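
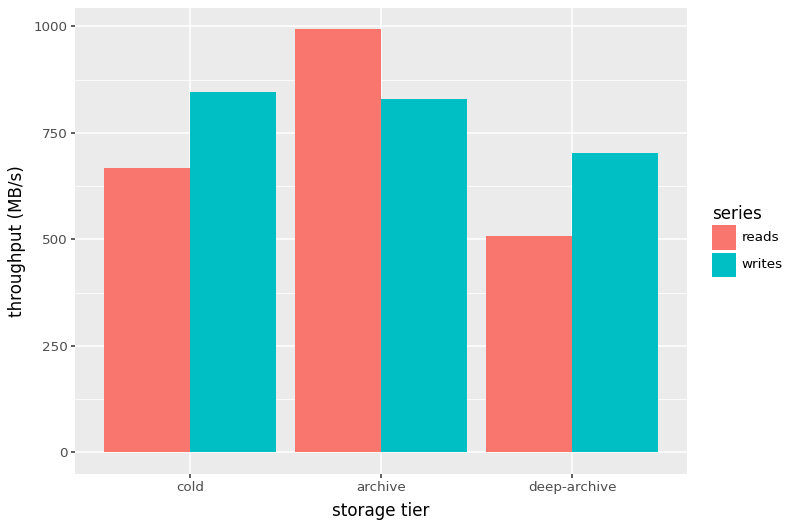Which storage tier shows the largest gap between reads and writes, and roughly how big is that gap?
deep-archive, ≈ 200 MB/s

deep-archive: reads ≈ 500, writes ≈ 700 → gap ≈ 200. Next-largest (cold) is only ≈ 100.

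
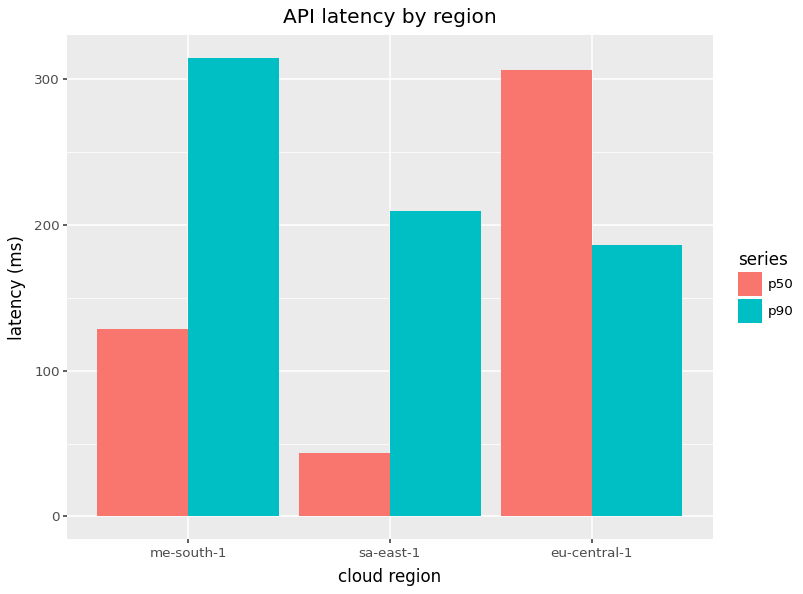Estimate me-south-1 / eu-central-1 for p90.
≈ 1.5×

me-south-1 ≈ 300, eu-central-1 ≈ 200; 300/200 ≈ 1.5.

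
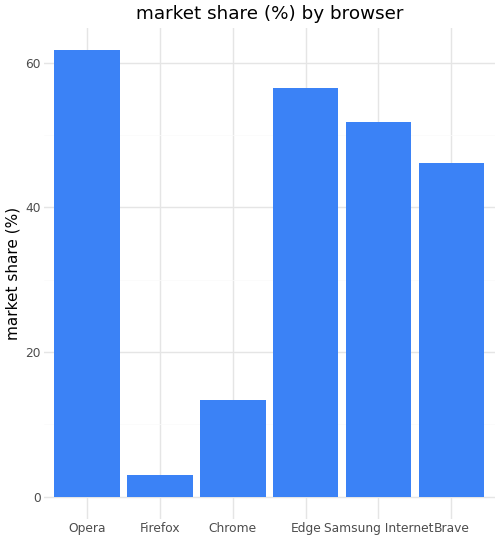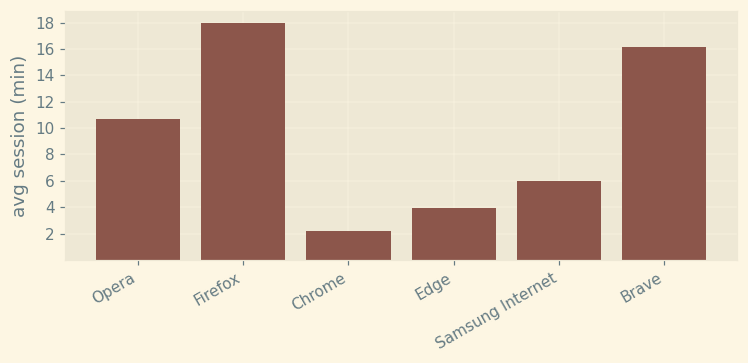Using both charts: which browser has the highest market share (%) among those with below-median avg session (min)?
Chart 2 median avg session (min) ≈ 8; below-median browsers: Chrome, Edge, Samsung Internet. Among those, Edge has the highest market share (%) (≈ 60).

Edge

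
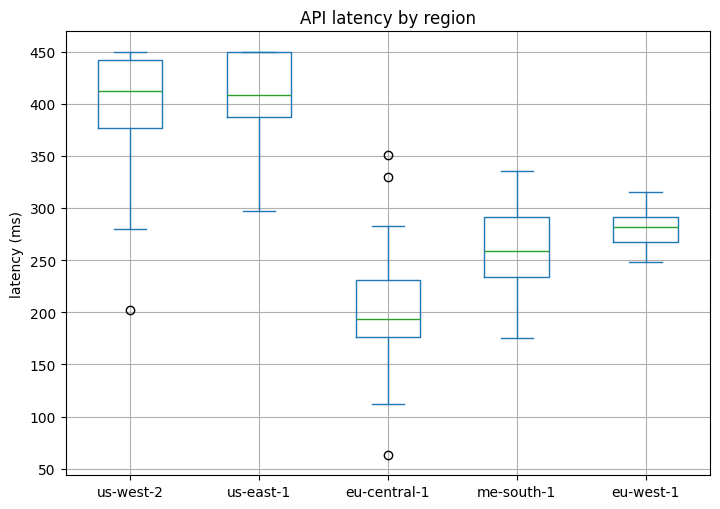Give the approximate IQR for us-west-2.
≈ 60

Q3 ≈ 440, Q1 ≈ 380; IQR ≈ 60.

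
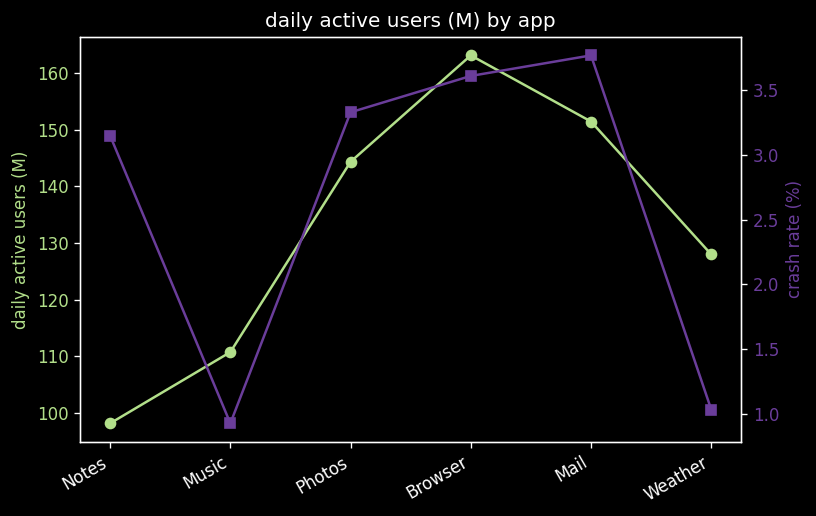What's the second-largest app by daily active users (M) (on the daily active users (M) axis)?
Top 3 (on the daily active users (M) axis): Browser ≈ 160, Mail ≈ 150, Photos ≈ 140.

Mail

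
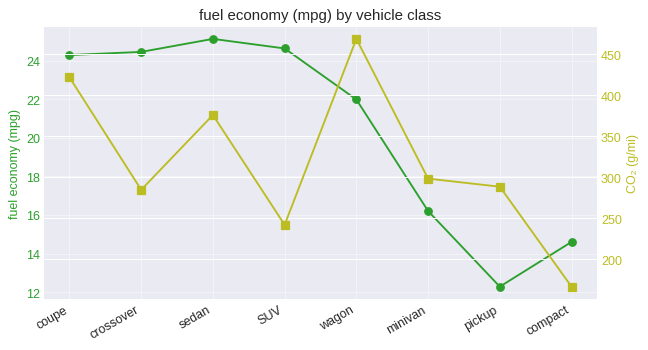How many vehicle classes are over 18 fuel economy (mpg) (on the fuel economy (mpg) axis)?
5

Above 18: coupe, crossover, sedan, SUV, wagon.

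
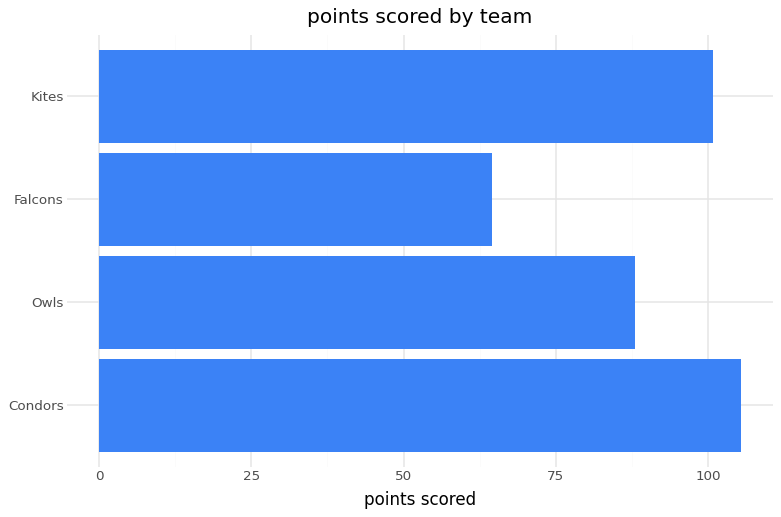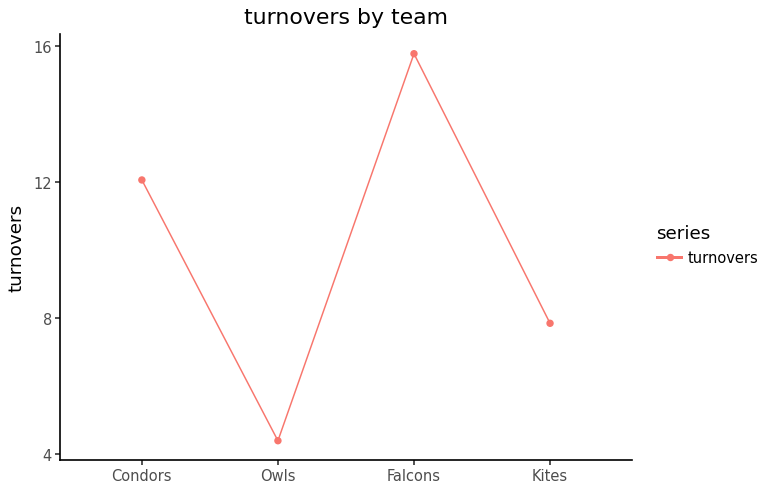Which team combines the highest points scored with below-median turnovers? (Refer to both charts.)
Kites

Chart 2 median turnovers ≈ 10; below-median teams: Owls, Kites. Among those, Kites has the highest points scored (≈ 100).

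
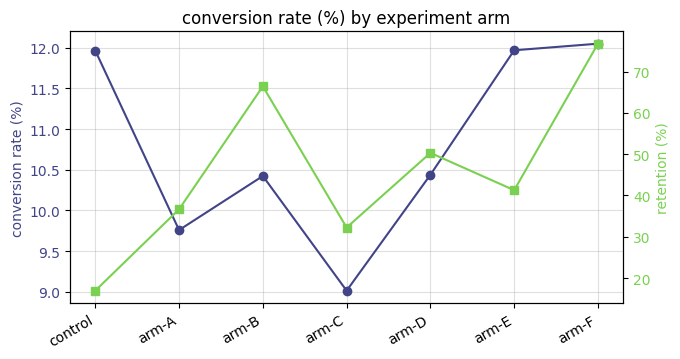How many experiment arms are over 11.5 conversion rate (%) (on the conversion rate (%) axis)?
Above 11.5: control, arm-E, arm-F.

3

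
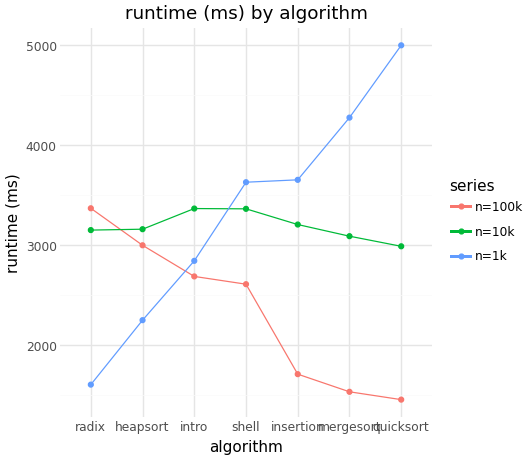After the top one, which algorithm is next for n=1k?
Top 3 for n=1k: quicksort ≈ 5000, mergesort ≈ 4500, insertion ≈ 3500.

mergesort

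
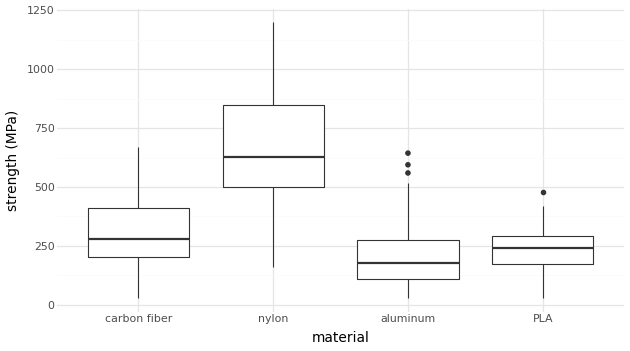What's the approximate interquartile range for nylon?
Q3 ≈ 850, Q1 ≈ 500; IQR ≈ 350.

≈ 350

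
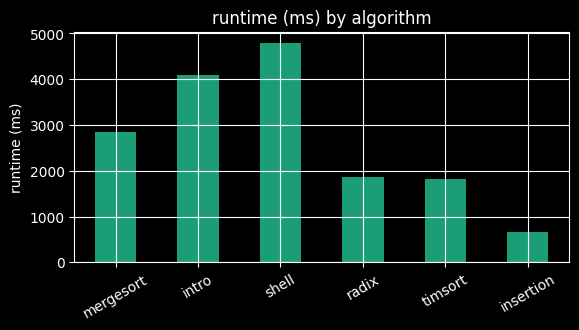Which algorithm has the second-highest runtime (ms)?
Top 3: shell ≈ 5000, intro ≈ 4000, mergesort ≈ 3000.

intro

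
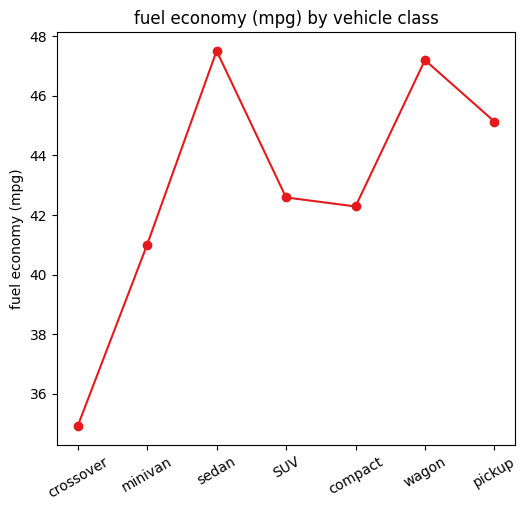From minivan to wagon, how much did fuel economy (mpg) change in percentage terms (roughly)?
≈ +14.3%

minivan ≈ 42, wagon ≈ 48; (48 − 42) / 42 ≈ +14.3%.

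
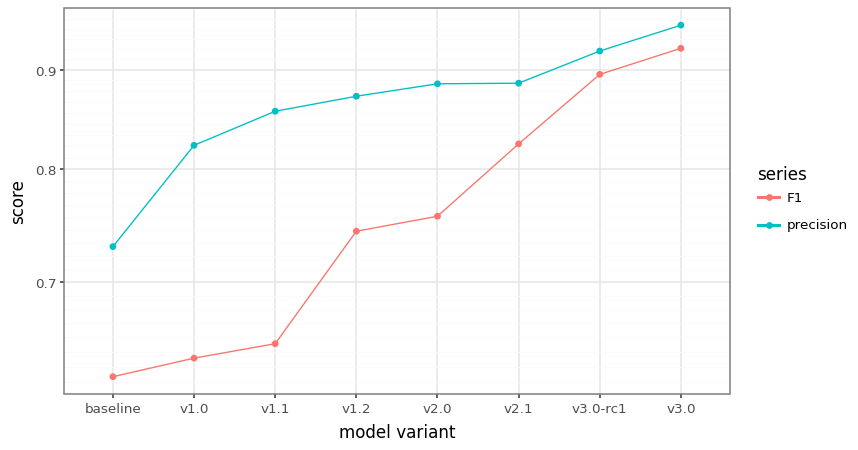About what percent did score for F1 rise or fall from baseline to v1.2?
baseline ≈ 0.65, v1.2 ≈ 0.75; (0.75 − 0.65) / 0.65 ≈ +15.4%.

≈ +15.4%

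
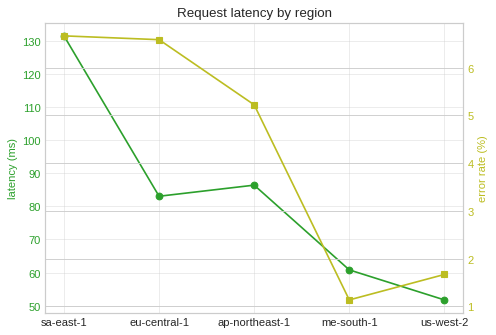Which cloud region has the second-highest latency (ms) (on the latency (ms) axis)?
Top 3 (on the latency (ms) axis): sa-east-1 ≈ 130, ap-northeast-1 ≈ 90, eu-central-1 ≈ 80.

ap-northeast-1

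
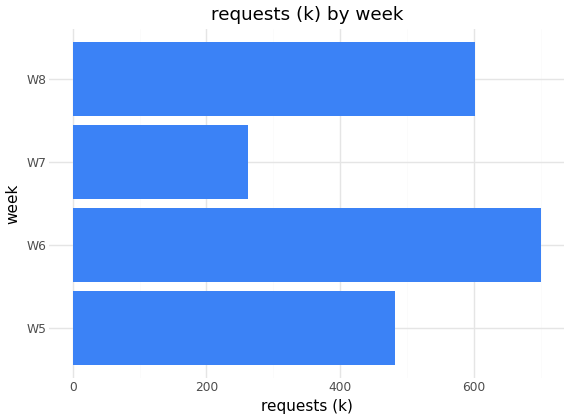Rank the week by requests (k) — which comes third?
W5

Top 4: W6 ≈ 700, W8 ≈ 600, W5 ≈ 500, W7 ≈ 300.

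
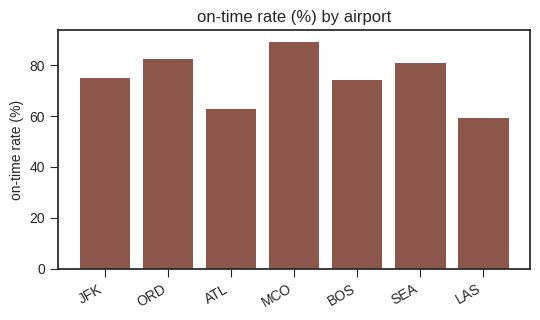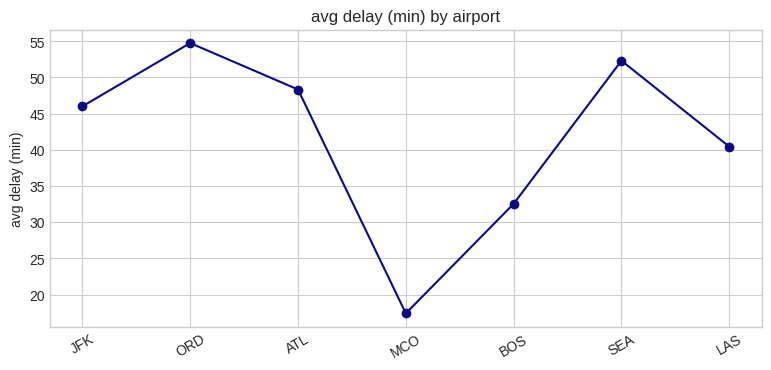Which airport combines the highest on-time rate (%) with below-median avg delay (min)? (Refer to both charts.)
MCO

Chart 2 median avg delay (min) ≈ 50; below-median airports: MCO, BOS, LAS. Among those, MCO has the highest on-time rate (%) (≈ 90).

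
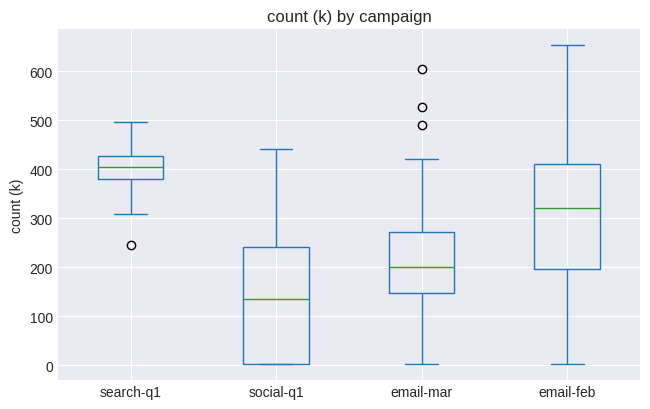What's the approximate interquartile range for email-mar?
≈ 100

Q3 ≈ 250, Q1 ≈ 150; IQR ≈ 100.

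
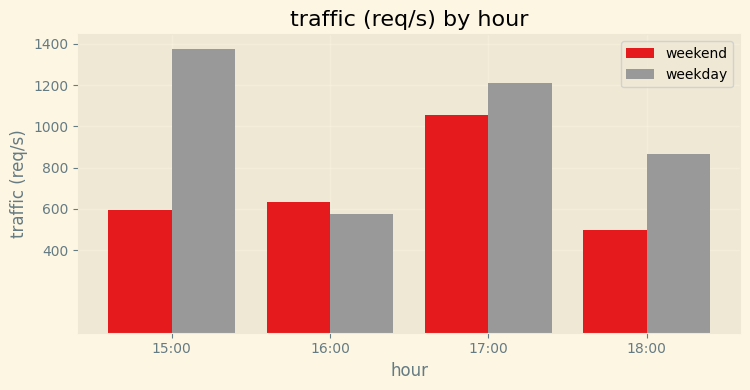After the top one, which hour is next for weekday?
17:00

Top 3 for weekday: 15:00 ≈ 1400, 17:00 ≈ 1200, 18:00 ≈ 800.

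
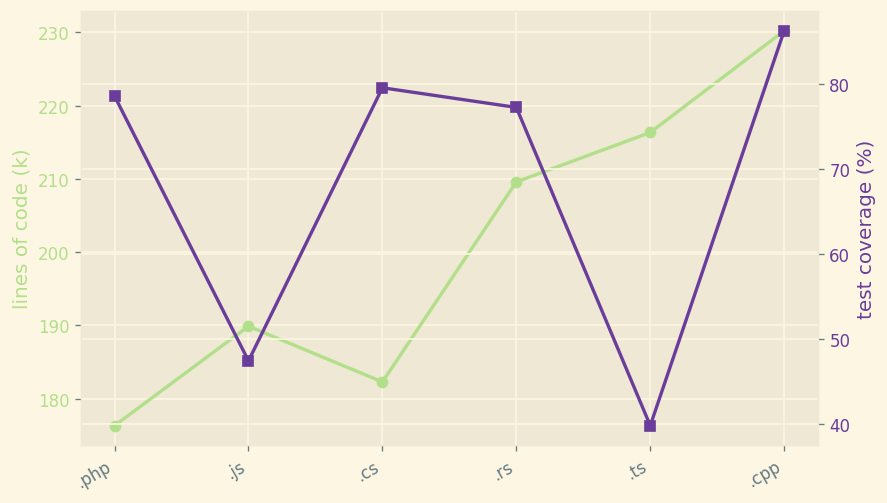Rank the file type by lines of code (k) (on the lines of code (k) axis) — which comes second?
Top 3 (on the lines of code (k) axis): .cpp ≈ 230, .ts ≈ 215, .rs ≈ 210.

.ts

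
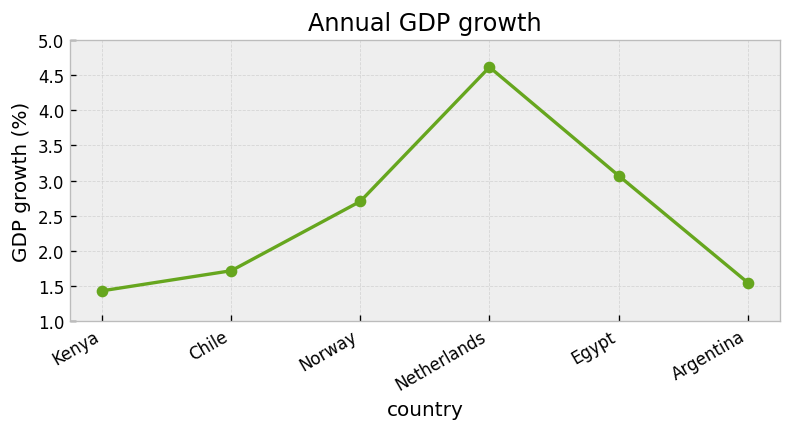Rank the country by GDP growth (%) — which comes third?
Norway

Top 4: Netherlands ≈ 4.5, Egypt ≈ 3.0, Norway ≈ 2.5, Chile ≈ 1.5.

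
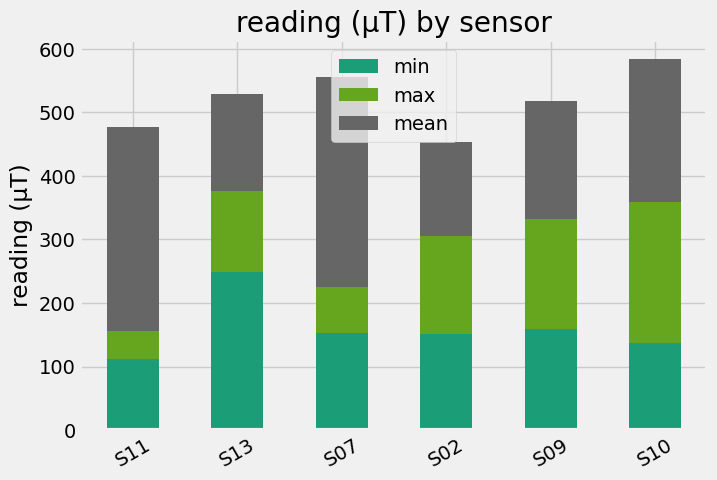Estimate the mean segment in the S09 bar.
≈ 150

mean top ≈ 500, bottom ≈ 350; segment ≈ 150.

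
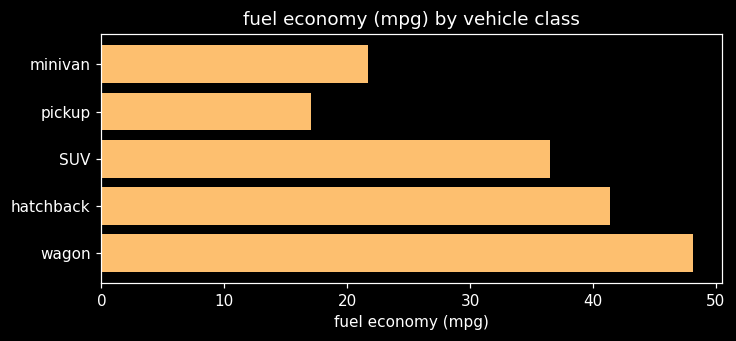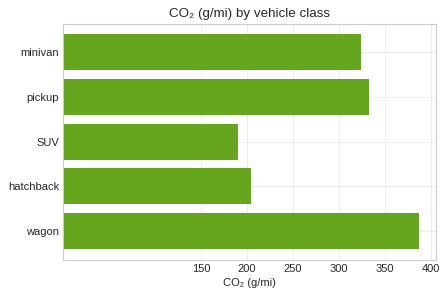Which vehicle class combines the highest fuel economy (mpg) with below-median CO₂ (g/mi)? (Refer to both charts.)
Chart 2 median CO₂ (g/mi) ≈ 300; below-median vehicle classes: SUV, hatchback. Among those, hatchback has the highest fuel economy (mpg) (≈ 40).

hatchback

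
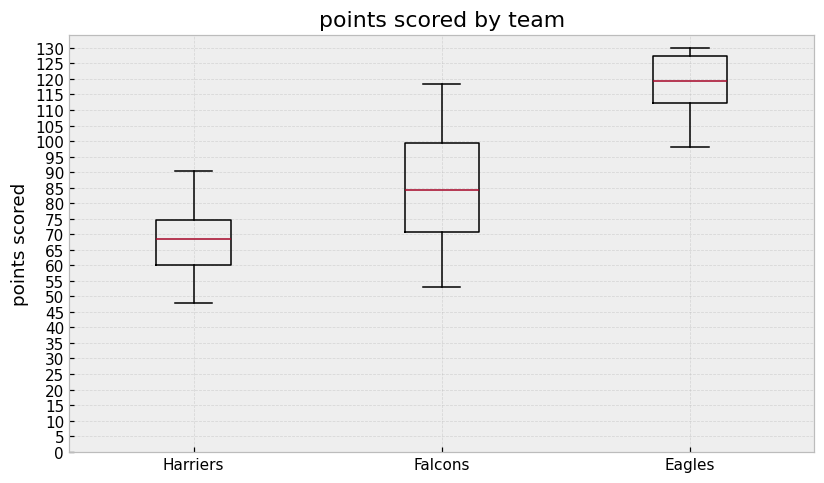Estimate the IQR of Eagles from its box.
Q3 ≈ 125, Q1 ≈ 110; IQR ≈ 15.

≈ 15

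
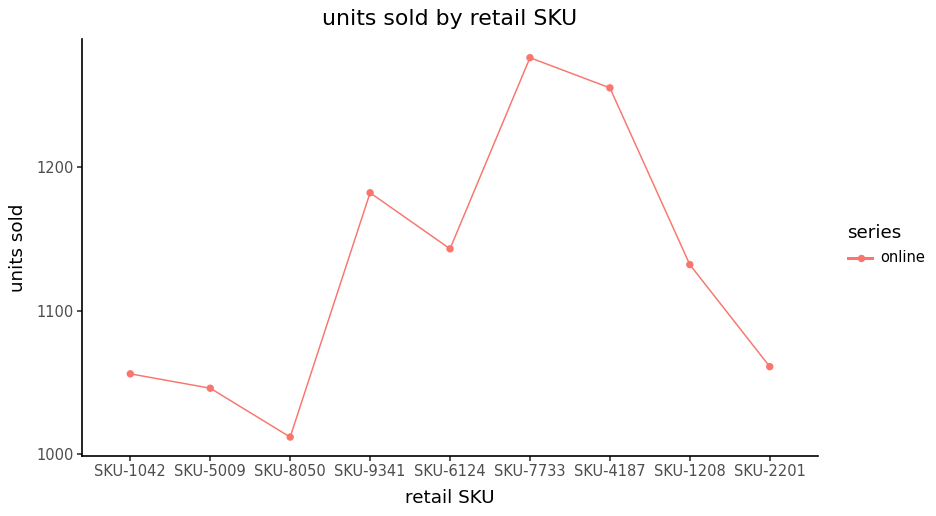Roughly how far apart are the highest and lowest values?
Max SKU-7733 ≈ 1275, min SKU-8050 ≈ 1000; range ≈ 275.

≈ 275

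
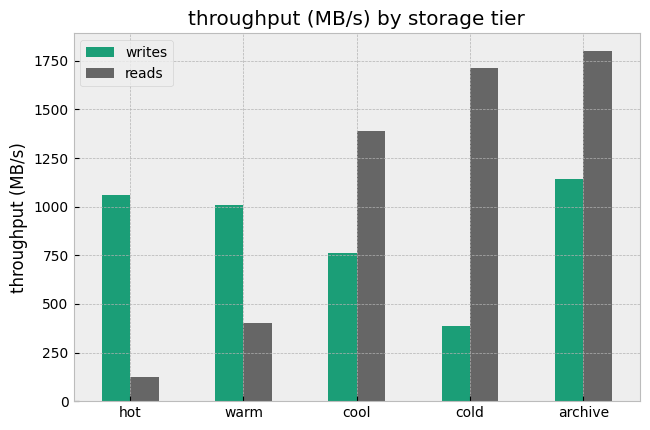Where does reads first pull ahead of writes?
cool

warm: reads ≈ 400 vs writes ≈ 1000 (not yet); cool: reads ≈ 1400 vs writes ≈ 800 (first crossover).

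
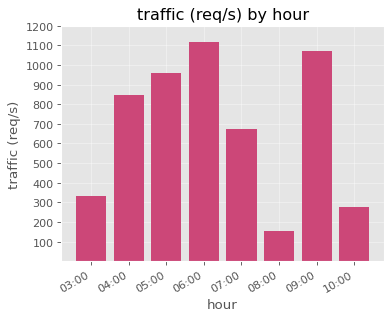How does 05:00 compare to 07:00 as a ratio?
05:00 ≈ 1000, 07:00 ≈ 700; 1000/700 ≈ 1.43.

≈ 1.43×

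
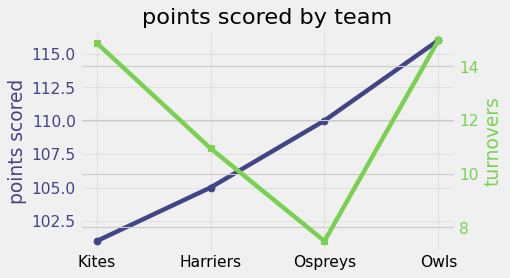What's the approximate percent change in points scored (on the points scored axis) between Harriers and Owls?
≈ +11.5%

Harriers ≈ 104, Owls ≈ 116; (116 − 104) / 104 ≈ +11.5%.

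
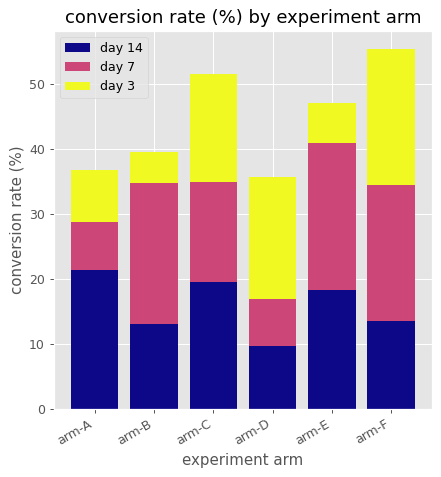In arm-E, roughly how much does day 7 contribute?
≈ 20

day 7 top ≈ 40, bottom ≈ 20; segment ≈ 20.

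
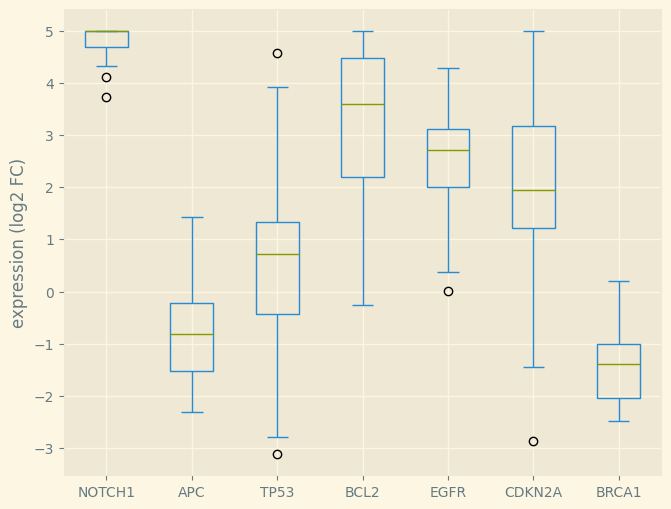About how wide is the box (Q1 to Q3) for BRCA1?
Q3 ≈ -1, Q1 ≈ -2; IQR ≈ 1.

≈ 1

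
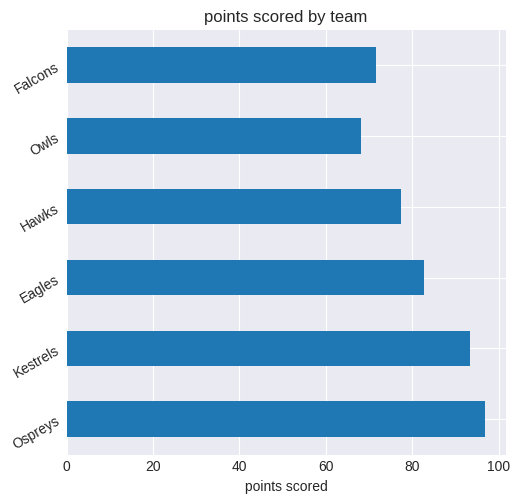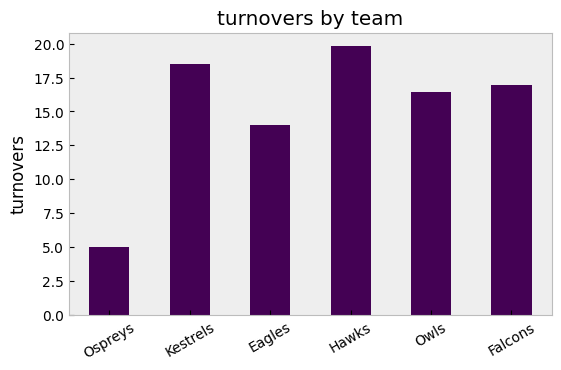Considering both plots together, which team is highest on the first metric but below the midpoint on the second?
Chart 2 median turnovers ≈ 16; below-median teams: Ospreys, Eagles, Owls. Among those, Ospreys has the highest points scored (≈ 100).

Ospreys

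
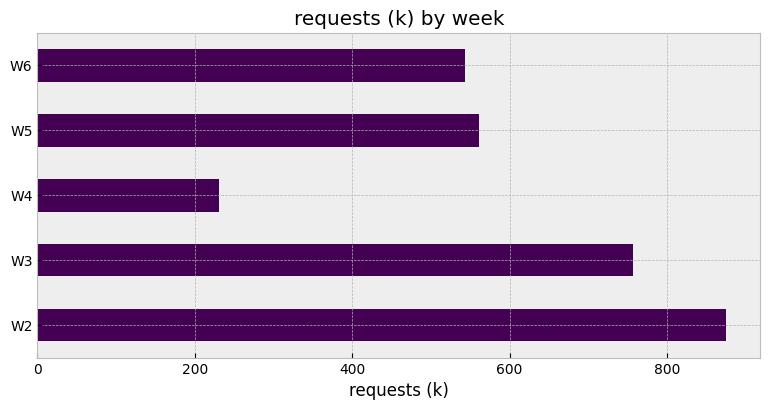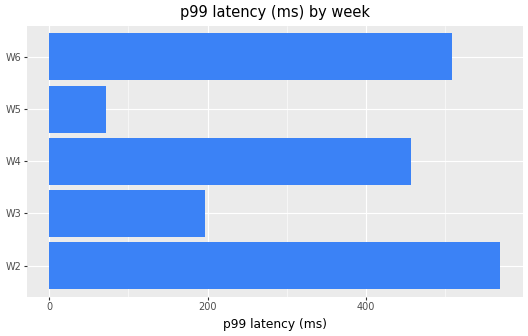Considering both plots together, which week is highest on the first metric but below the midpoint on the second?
W3

Chart 2 median p99 latency (ms) ≈ 500; below-median weeks: W3, W5. Among those, W3 has the highest requests (k) (≈ 800).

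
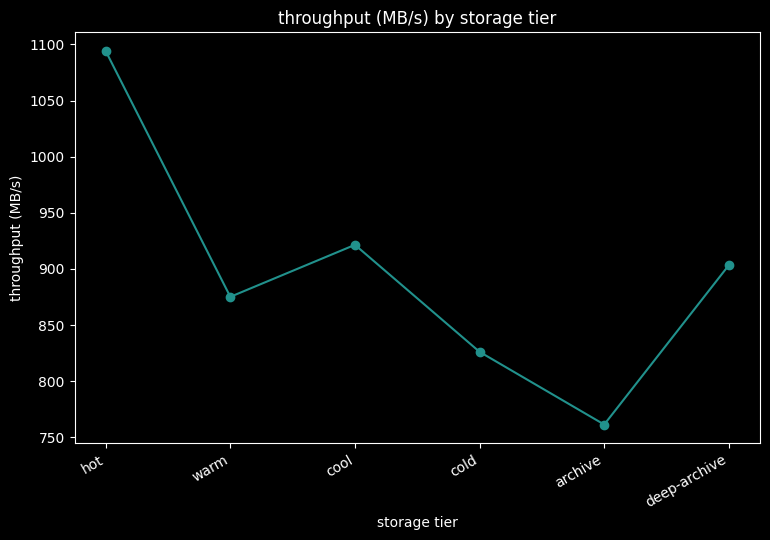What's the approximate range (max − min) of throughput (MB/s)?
≈ 350

Max hot ≈ 1100, min archive ≈ 750; range ≈ 350.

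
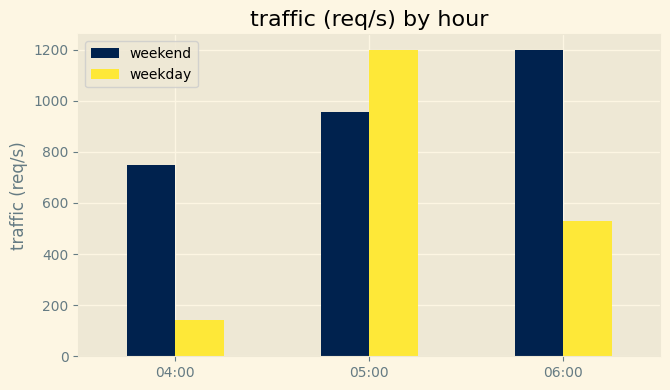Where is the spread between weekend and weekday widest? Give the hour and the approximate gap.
06:00, ≈ 700 req/s

06:00: weekend ≈ 1200, weekday ≈ 500 → gap ≈ 700. Next-largest (04:00) is only ≈ 600.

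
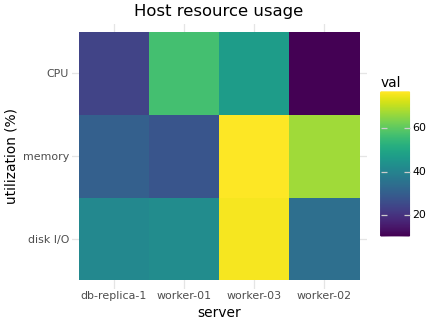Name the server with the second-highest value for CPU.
Top 3 for CPU: worker-01 ≈ 60, worker-03 ≈ 50, db-replica-1 ≈ 20.

worker-03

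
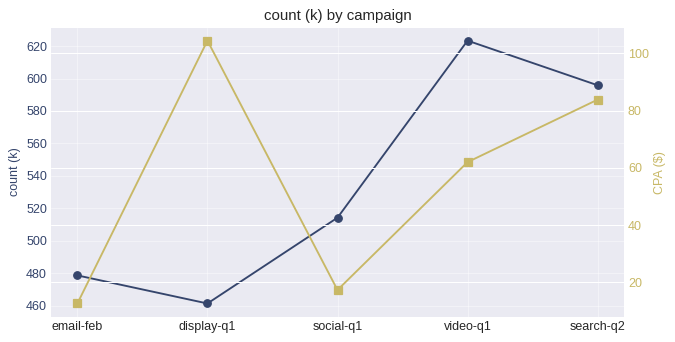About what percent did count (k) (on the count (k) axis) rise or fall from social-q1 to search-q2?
≈ +15.4%

social-q1 ≈ 520, search-q2 ≈ 600; (600 − 520) / 520 ≈ +15.4%.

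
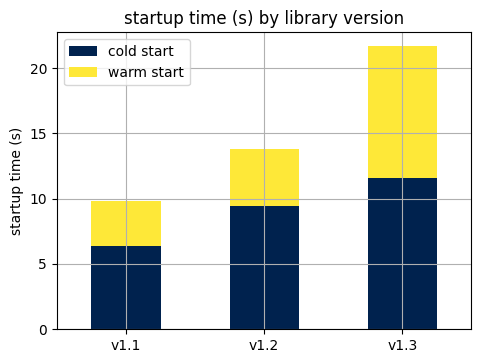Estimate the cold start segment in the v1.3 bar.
cold start top ≈ 12, bottom ≈ 0; segment ≈ 12.

≈ 12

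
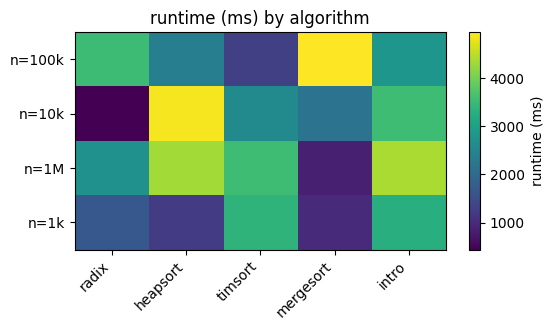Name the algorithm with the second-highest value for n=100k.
radix

Top 3 for n=100k: mergesort ≈ 5000, radix ≈ 3500, intro ≈ 3000.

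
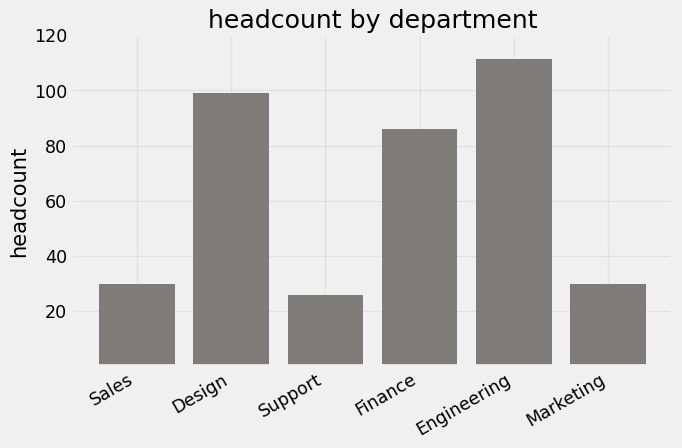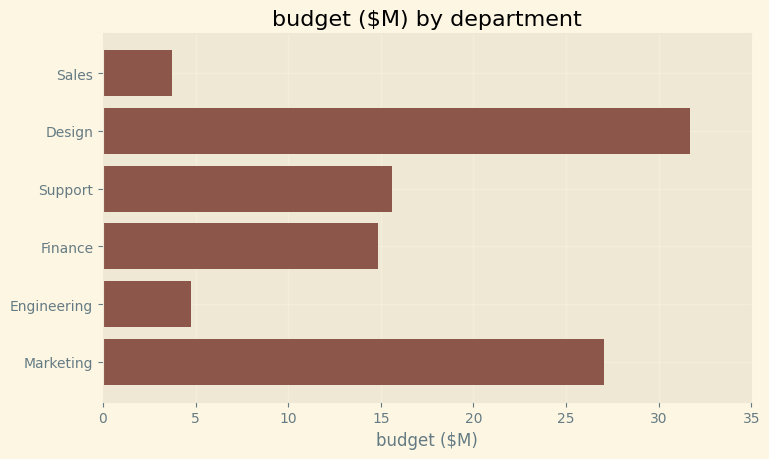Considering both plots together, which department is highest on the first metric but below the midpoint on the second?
Chart 2 median budget ($M) ≈ 15; below-median departments: Sales, Finance, Engineering. Among those, Engineering has the highest headcount (≈ 120).

Engineering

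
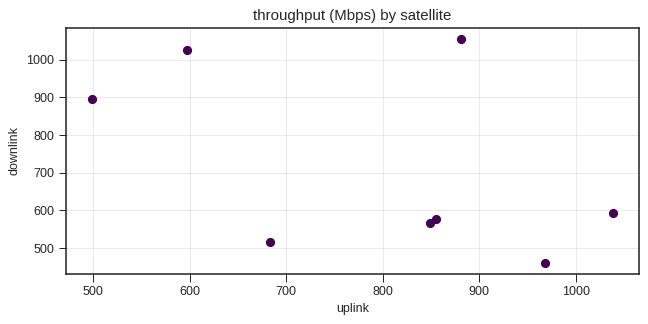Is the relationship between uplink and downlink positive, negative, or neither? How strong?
negative, moderate

Points are negatively correlated; moderate (|r| ≈ 0.5).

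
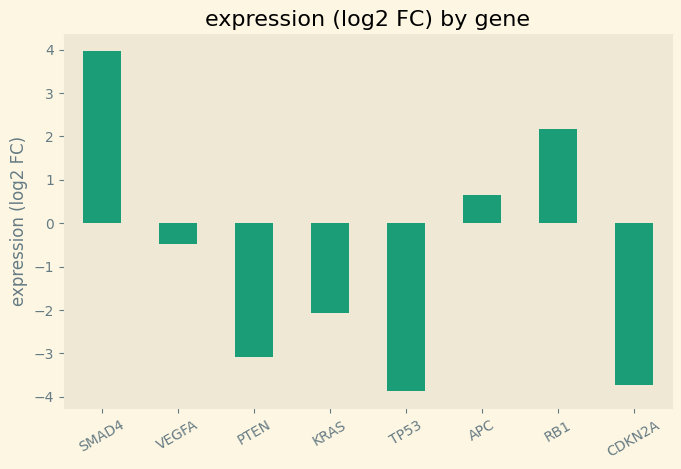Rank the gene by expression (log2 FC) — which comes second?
RB1

Top 3: SMAD4 ≈ 4, RB1 ≈ 2, APC ≈ 1.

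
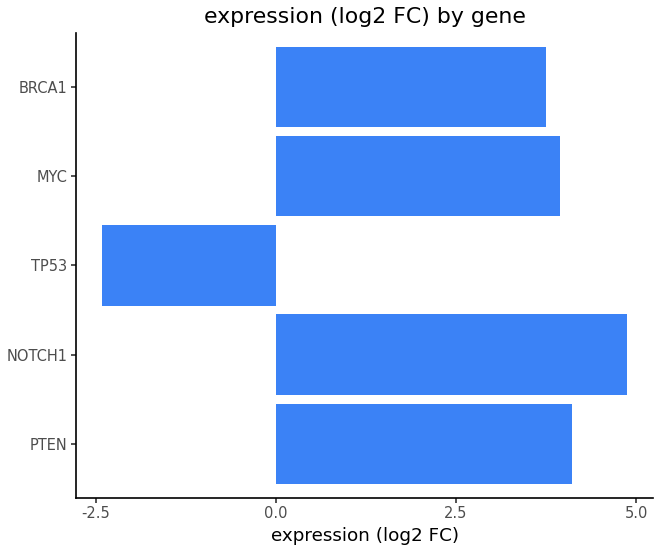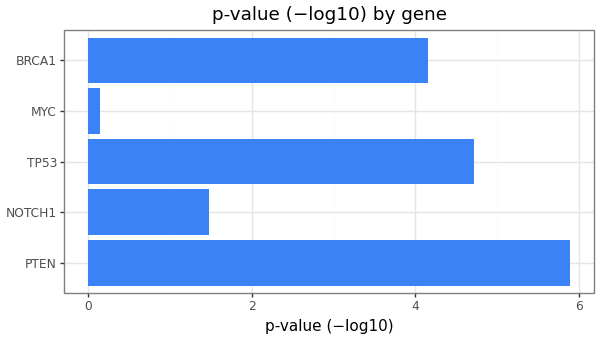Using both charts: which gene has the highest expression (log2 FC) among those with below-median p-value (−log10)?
NOTCH1

Chart 2 median p-value (−log10) ≈ 4; below-median genes: NOTCH1, MYC. Among those, NOTCH1 has the highest expression (log2 FC) (≈ 5).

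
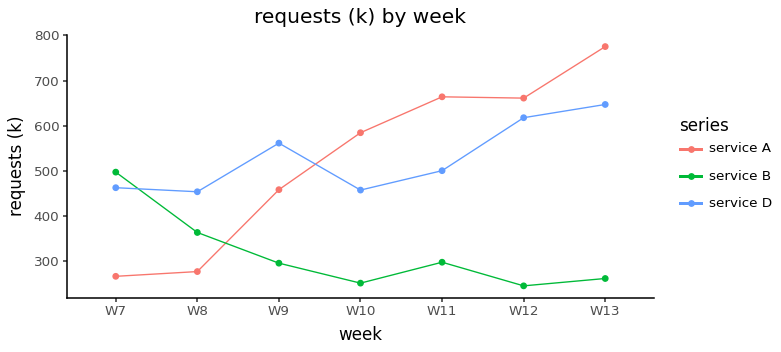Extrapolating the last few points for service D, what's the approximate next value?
Last three: 500, 600, 650 → slope ≈ 75/step → next ≈ 725.

≈ 725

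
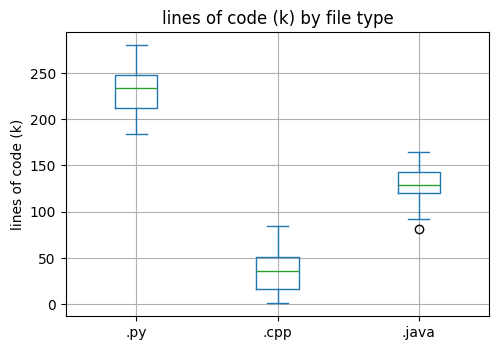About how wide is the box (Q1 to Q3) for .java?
Q3 ≈ 140, Q1 ≈ 120; IQR ≈ 20.

≈ 20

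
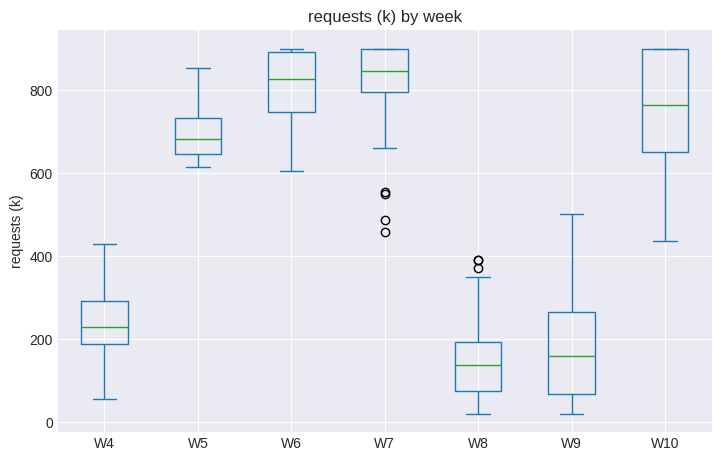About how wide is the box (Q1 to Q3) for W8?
Q3 ≈ 200, Q1 ≈ 100; IQR ≈ 100.

≈ 100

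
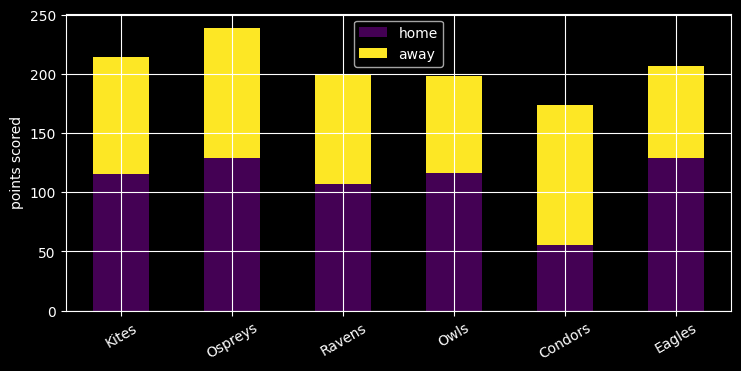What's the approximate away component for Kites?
≈ 100

away top ≈ 220, bottom ≈ 120; segment ≈ 100.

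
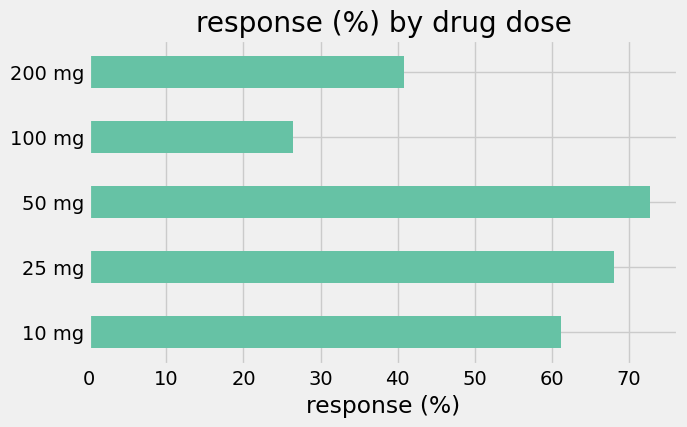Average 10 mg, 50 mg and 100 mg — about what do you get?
≈ 53

(60 + 70 + 30) / 3 ≈ 53.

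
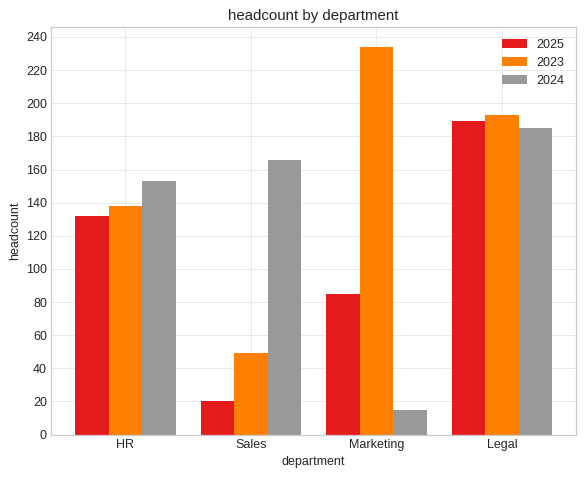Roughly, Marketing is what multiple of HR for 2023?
Marketing ≈ 240, HR ≈ 140; 240/140 ≈ 1.71.

≈ 1.71×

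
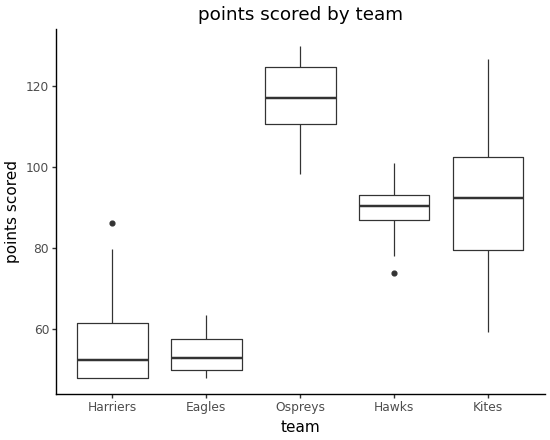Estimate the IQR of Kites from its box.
Q3 ≈ 100, Q1 ≈ 80; IQR ≈ 20.

≈ 20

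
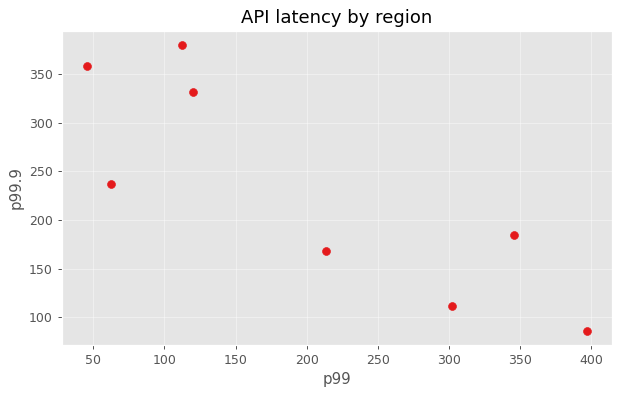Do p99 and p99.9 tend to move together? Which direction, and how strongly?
Points are negatively correlated; strong (|r| ≈ 0.8).

negative, strong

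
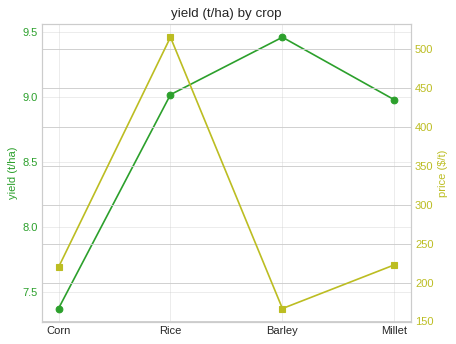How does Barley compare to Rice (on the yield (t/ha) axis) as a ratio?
≈ 1.04×

Barley ≈ 9.4, Rice ≈ 9.0; 9.4/9.0 ≈ 1.04.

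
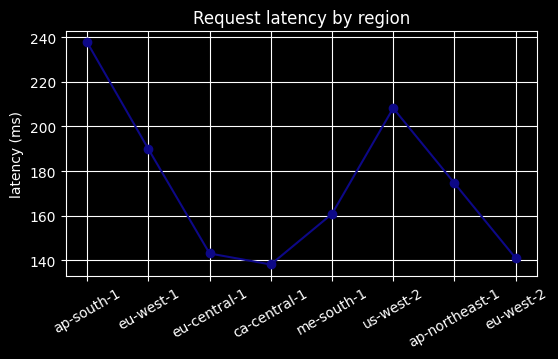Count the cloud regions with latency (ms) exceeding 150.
Above 150: ap-south-1, eu-west-1, me-south-1, us-west-2, ap-northeast-1.

5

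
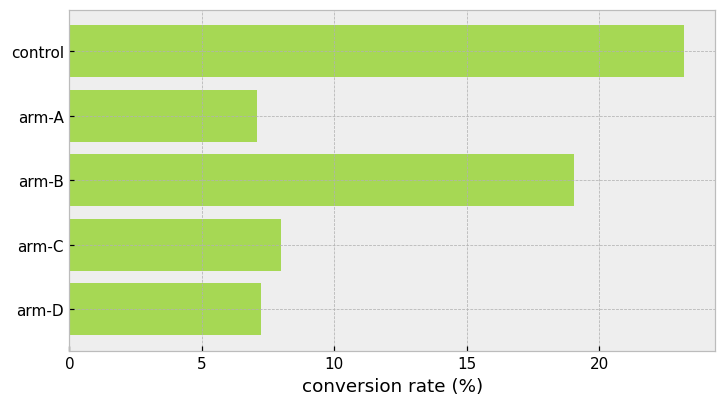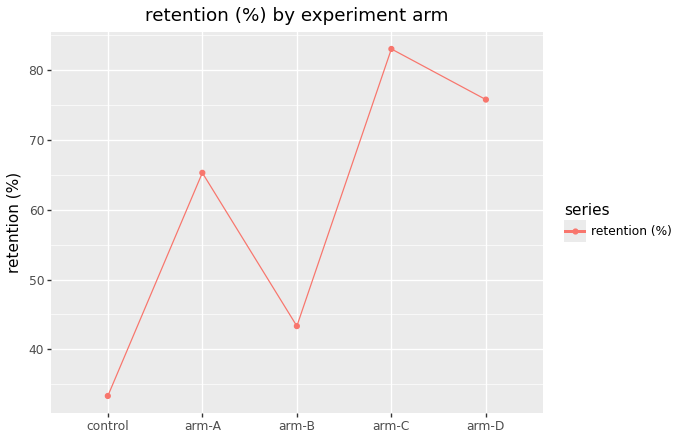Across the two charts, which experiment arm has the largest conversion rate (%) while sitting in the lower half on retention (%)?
Chart 2 median retention (%) ≈ 70; below-median experiment arms: control, arm-B. Among those, control has the highest conversion rate (%) (≈ 25).

control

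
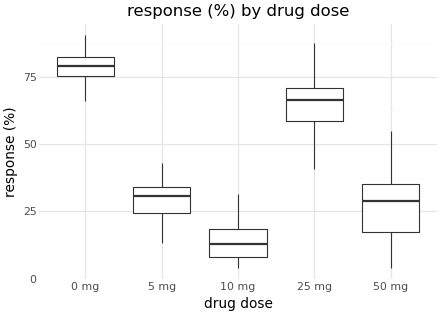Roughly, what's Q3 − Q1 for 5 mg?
Q3 ≈ 30, Q1 ≈ 20; IQR ≈ 10.

≈ 10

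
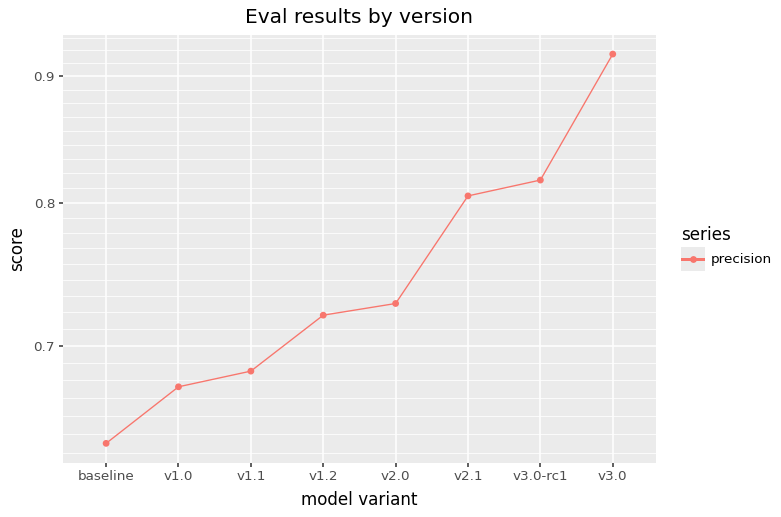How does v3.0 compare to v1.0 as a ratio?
v3.0 ≈ 0.90, v1.0 ≈ 0.65; 0.90/0.65 ≈ 1.38.

≈ 1.38×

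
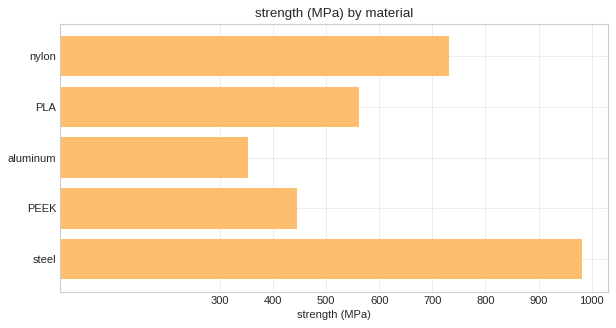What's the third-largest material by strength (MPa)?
PLA

Top 4: steel ≈ 1000, nylon ≈ 700, PLA ≈ 600, PEEK ≈ 400.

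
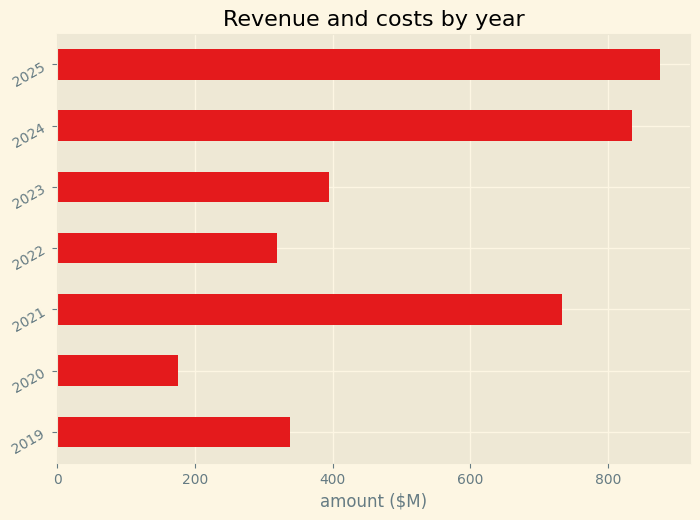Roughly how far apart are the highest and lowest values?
≈ 700

Max 2025 ≈ 900, min 2020 ≈ 200; range ≈ 700.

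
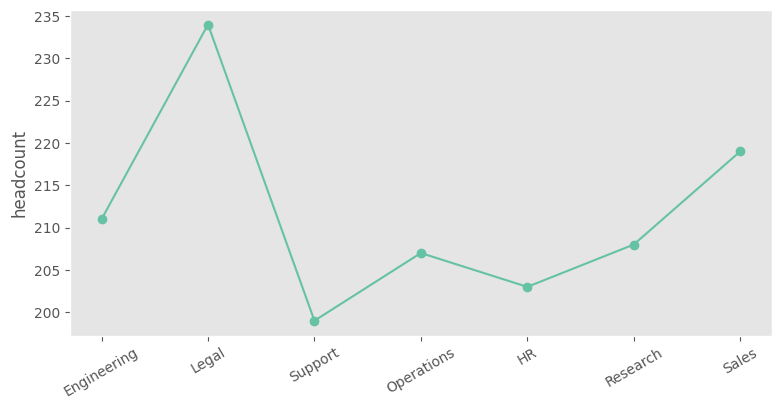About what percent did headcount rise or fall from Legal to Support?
≈ -14.9%

Legal ≈ 235, Support ≈ 200; (200 − 235) / 235 ≈ -14.9%.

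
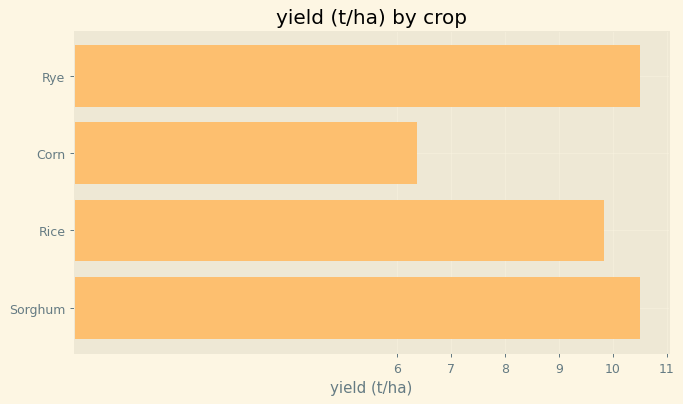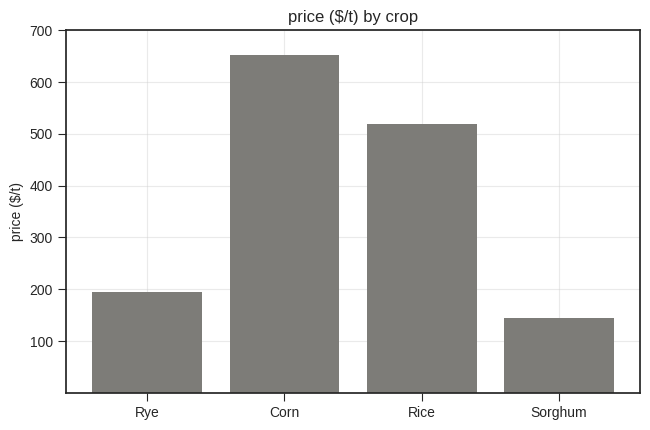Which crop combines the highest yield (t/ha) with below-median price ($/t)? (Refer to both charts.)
Rye

Chart 2 median price ($/t) ≈ 400; below-median crops: Rye, Sorghum. Among those, Rye has the highest yield (t/ha) (≈ 11).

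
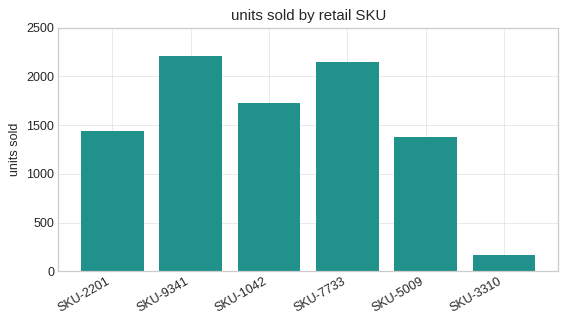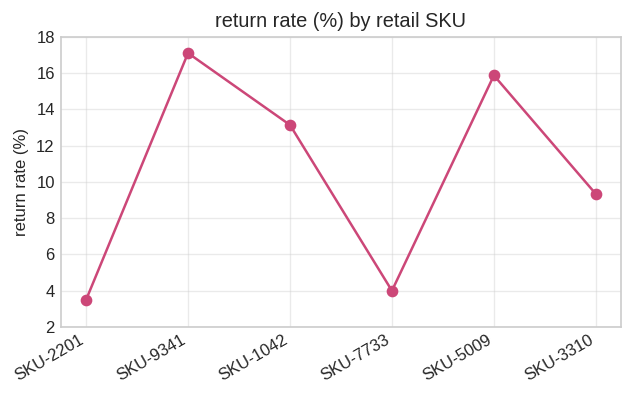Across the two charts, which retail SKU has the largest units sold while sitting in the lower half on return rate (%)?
Chart 2 median return rate (%) ≈ 12; below-median retail SKUs: SKU-2201, SKU-7733, SKU-3310. Among those, SKU-7733 has the highest units sold (≈ 2000).

SKU-7733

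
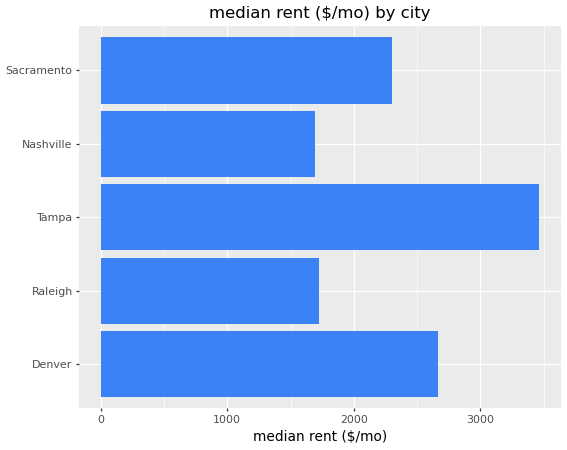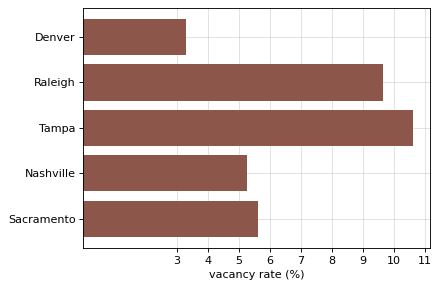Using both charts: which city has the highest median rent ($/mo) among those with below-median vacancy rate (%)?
Chart 2 median vacancy rate (%) ≈ 6; below-median cities: Denver, Nashville. Among those, Denver has the highest median rent ($/mo) (≈ 2500).

Denver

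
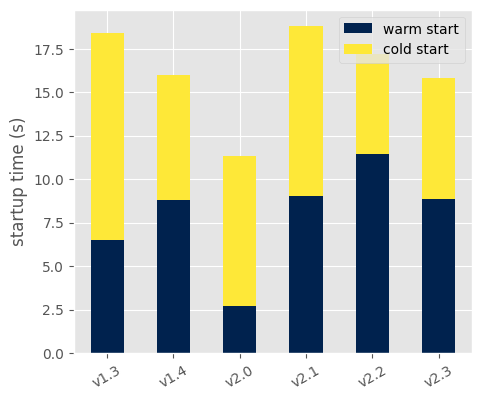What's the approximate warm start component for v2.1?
warm start top ≈ 10, bottom ≈ 0; segment ≈ 10.

≈ 10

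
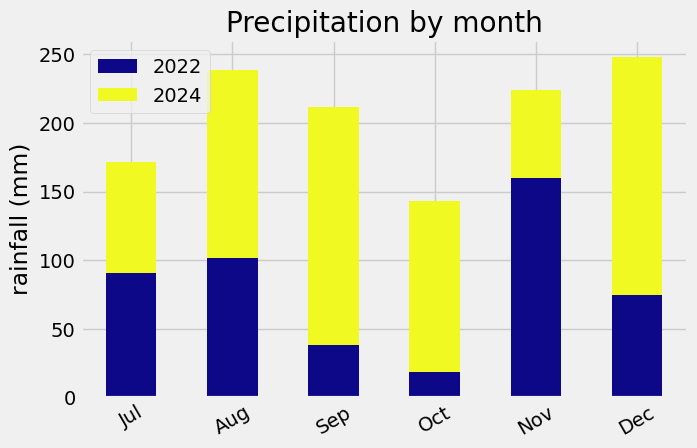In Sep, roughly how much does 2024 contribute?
≈ 150

2024 top ≈ 200, bottom ≈ 50; segment ≈ 150.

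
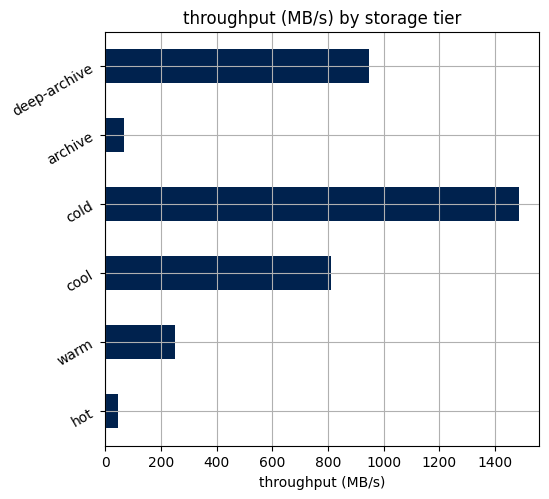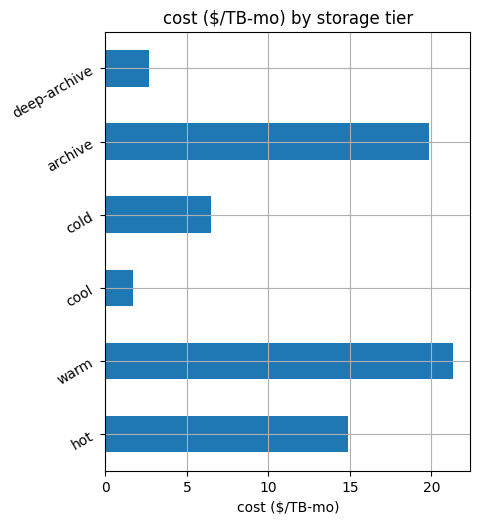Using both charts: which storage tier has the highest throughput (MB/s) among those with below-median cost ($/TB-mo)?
cold

Chart 2 median cost ($/TB-mo) ≈ 10; below-median storage tiers: cool, cold, deep-archive. Among those, cold has the highest throughput (MB/s) (≈ 1400).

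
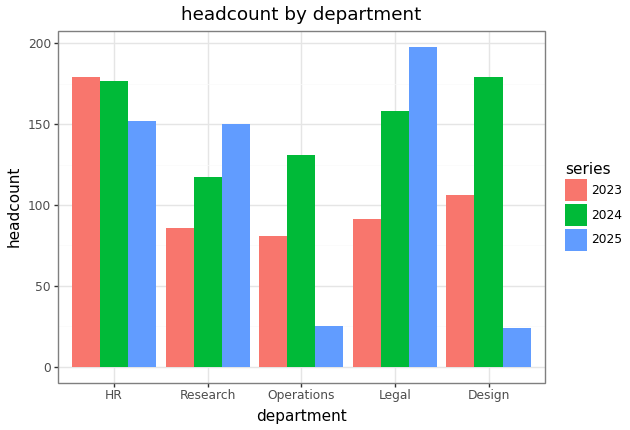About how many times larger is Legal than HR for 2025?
Legal ≈ 200, HR ≈ 160; 200/160 ≈ 1.25.

≈ 1.25×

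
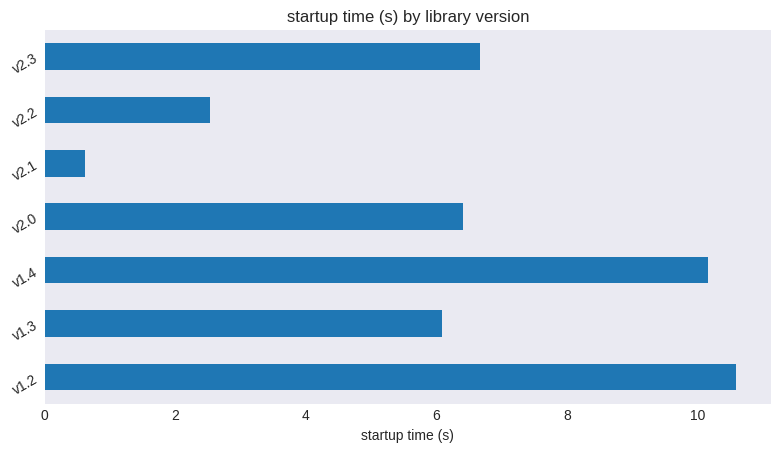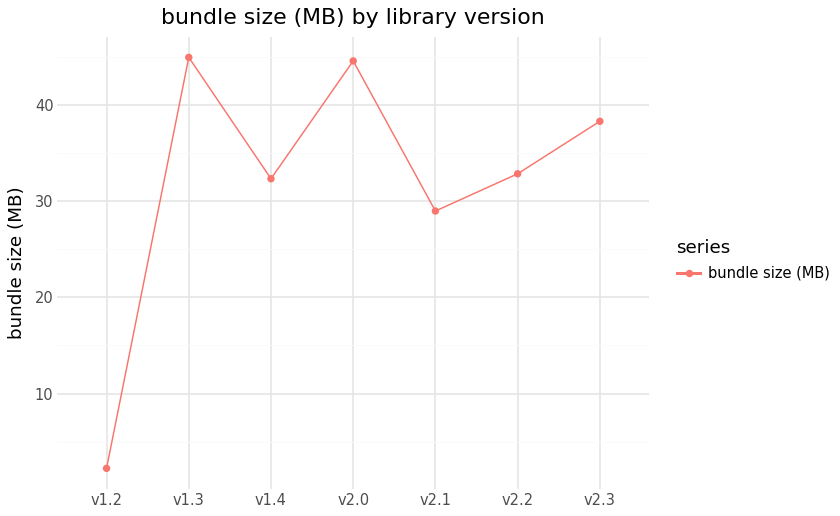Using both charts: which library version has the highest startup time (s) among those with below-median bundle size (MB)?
Chart 2 median bundle size (MB) ≈ 35; below-median library versions: v1.2, v1.4, v2.1. Among those, v1.2 has the highest startup time (s) (≈ 11).

v1.2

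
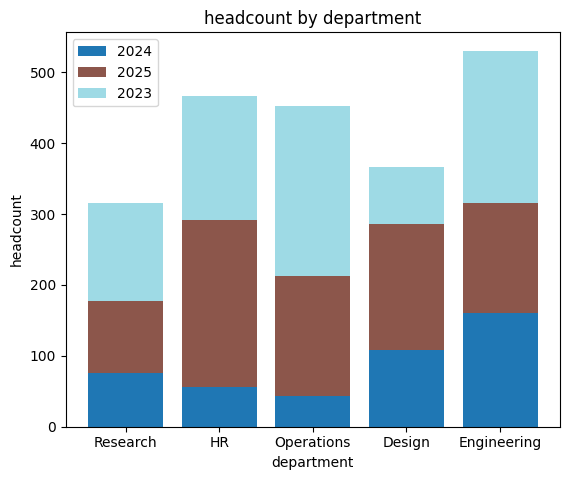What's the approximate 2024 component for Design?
≈ 100

2024 top ≈ 100, bottom ≈ 0; segment ≈ 100.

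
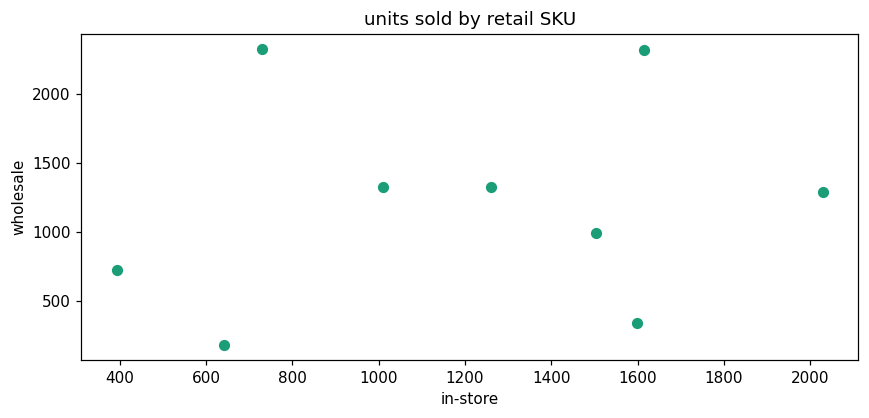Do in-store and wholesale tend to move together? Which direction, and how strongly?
no clear correlation

Points are roughly uncorrelated; weak (|r| ≈ 0.2).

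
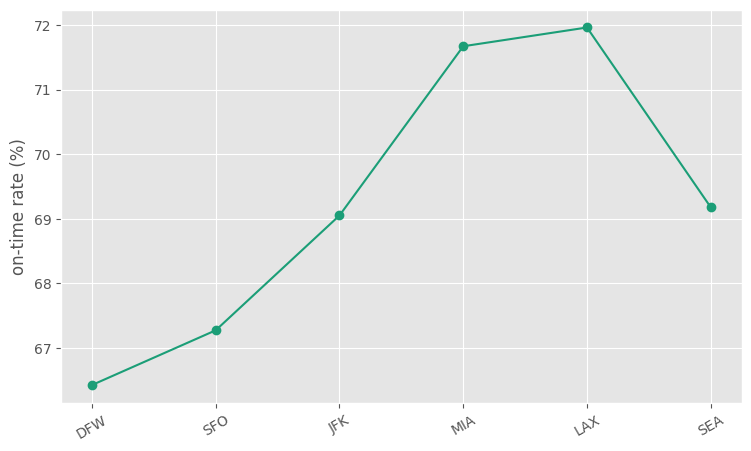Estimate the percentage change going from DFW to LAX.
≈ +8.3%

DFW ≈ 66.5, LAX ≈ 72.0; (72.0 − 66.5) / 66.5 ≈ +8.3%.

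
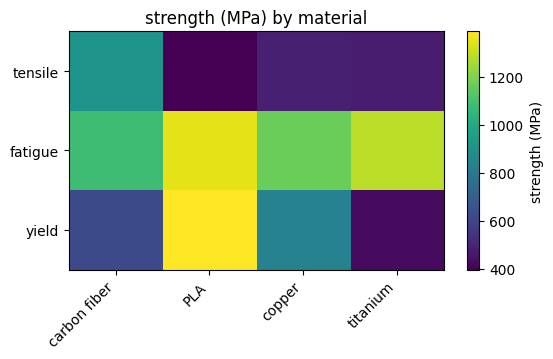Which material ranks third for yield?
carbon fiber

Top 4 for yield: PLA ≈ 1400, copper ≈ 800, carbon fiber ≈ 600, titanium ≈ 400.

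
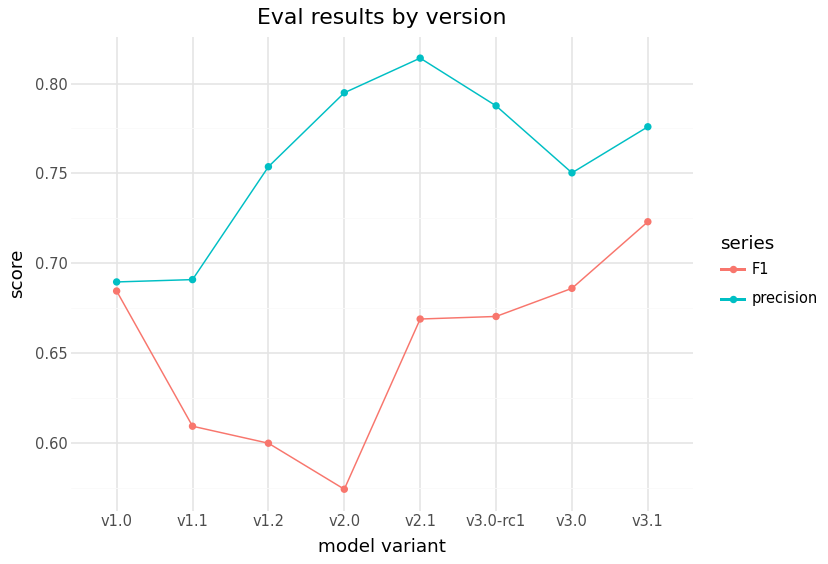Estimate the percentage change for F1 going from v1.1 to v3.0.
≈ +13.3%

v1.1 ≈ 0.60, v3.0 ≈ 0.68; (0.68 − 0.60) / 0.60 ≈ +13.3%.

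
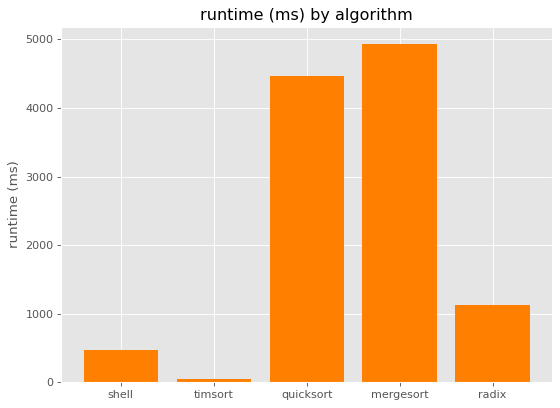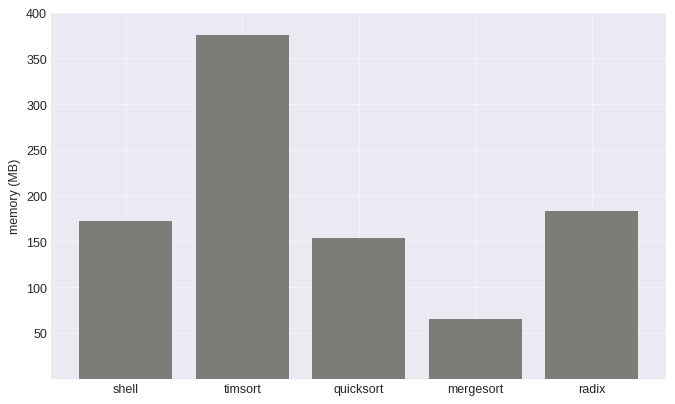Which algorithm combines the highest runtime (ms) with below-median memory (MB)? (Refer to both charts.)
mergesort

Chart 2 median memory (MB) ≈ 150; below-median algorithms: quicksort, mergesort. Among those, mergesort has the highest runtime (ms) (≈ 5000).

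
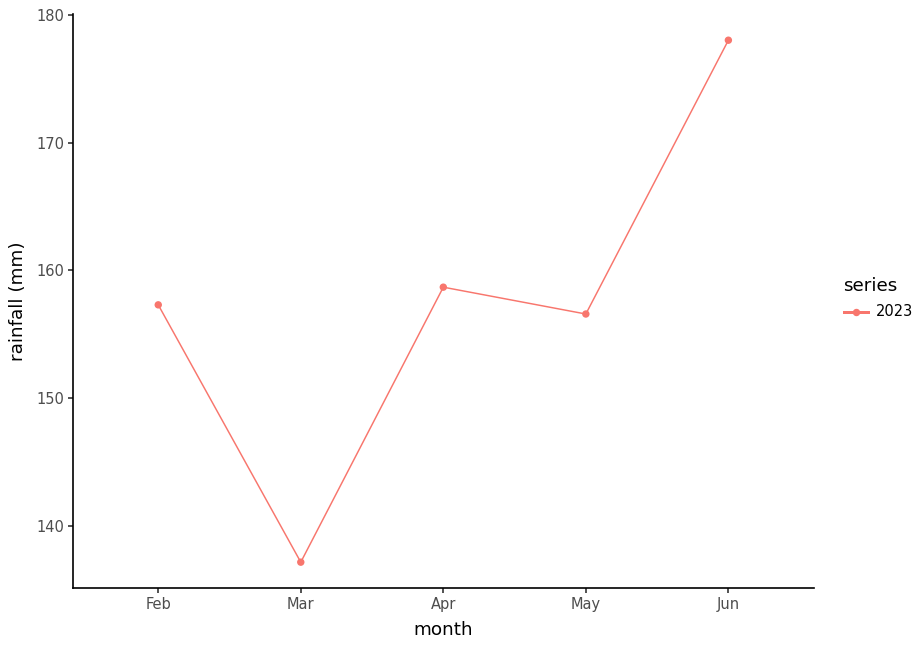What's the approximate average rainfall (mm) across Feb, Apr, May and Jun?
(155 + 160 + 155 + 180) / 4 ≈ 162.

≈ 162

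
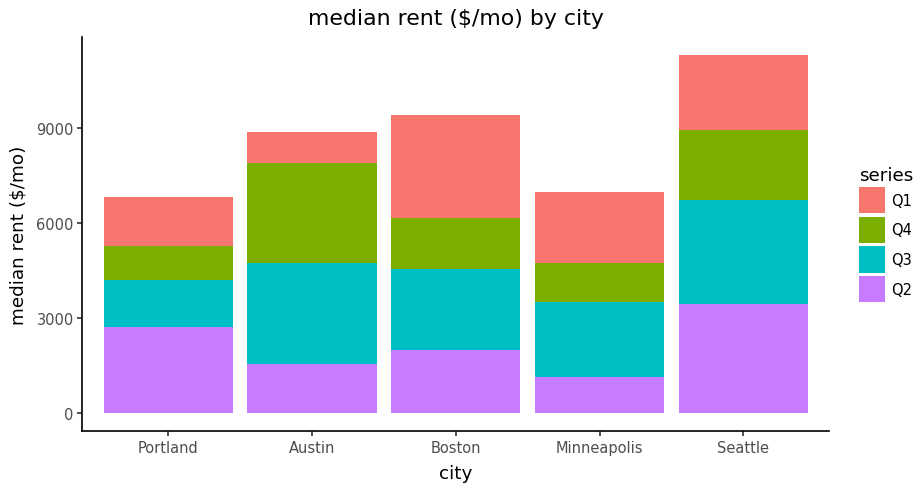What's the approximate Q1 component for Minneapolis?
≈ 2000

Q1 top ≈ 7000, bottom ≈ 5000; segment ≈ 2000.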